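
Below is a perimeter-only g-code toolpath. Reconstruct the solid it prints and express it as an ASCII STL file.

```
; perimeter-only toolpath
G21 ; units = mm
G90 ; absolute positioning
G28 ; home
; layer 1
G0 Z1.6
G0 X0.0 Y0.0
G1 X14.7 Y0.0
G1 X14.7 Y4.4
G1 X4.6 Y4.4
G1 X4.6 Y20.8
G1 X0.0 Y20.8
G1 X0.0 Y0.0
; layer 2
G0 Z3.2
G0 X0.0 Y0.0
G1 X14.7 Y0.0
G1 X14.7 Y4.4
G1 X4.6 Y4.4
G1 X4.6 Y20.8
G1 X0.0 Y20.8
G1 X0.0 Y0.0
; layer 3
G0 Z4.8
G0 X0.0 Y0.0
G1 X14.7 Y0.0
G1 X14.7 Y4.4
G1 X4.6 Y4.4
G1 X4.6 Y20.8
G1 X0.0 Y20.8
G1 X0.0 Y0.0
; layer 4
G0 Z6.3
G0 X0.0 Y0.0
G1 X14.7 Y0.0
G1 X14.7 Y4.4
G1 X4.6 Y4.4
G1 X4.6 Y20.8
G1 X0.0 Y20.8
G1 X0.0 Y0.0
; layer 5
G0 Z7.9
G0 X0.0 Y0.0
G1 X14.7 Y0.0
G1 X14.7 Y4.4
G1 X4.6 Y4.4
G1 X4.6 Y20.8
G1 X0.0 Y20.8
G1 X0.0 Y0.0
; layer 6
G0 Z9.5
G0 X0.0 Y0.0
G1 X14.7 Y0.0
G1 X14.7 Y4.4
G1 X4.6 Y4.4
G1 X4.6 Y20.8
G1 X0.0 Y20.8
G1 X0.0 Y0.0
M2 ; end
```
solid part
  facet normal 0.0000 0.0000 -1.0000
    outer loop
      vertex 14.7 4.4 0.0
      vertex 14.7 0.0 0.0
      vertex 0.0 0.0 0.0
    endloop
  endfacet
  facet normal 0.0000 0.0000 -1.0000
    outer loop
      vertex 4.6 4.4 0.0
      vertex 14.7 4.4 0.0
      vertex 0.0 0.0 0.0
    endloop
  endfacet
  facet normal 0.0000 0.0000 -1.0000
    outer loop
      vertex 4.6 20.8 0.0
      vertex 4.6 4.4 0.0
      vertex 0.0 0.0 0.0
    endloop
  endfacet
  facet normal 0.0000 0.0000 -1.0000
    outer loop
      vertex 0.0 20.8 0.0
      vertex 4.6 20.8 0.0
      vertex 0.0 0.0 0.0
    endloop
  endfacet
  facet normal 0.0000 0.0000 1.0000
    outer loop
      vertex 0.0 0.0 9.5
      vertex 14.7 0.0 9.5
      vertex 14.7 4.4 9.5
    endloop
  endfacet
  facet normal 0.0000 0.0000 1.0000
    outer loop
      vertex 0.0 0.0 9.5
      vertex 14.7 4.4 9.5
      vertex 4.6 4.4 9.5
    endloop
  endfacet
  facet normal 0.0000 0.0000 1.0000
    outer loop
      vertex 0.0 0.0 9.5
      vertex 4.6 4.4 9.5
      vertex 4.6 20.8 9.5
    endloop
  endfacet
  facet normal 0.0000 0.0000 1.0000
    outer loop
      vertex 0.0 0.0 9.5
      vertex 4.6 20.8 9.5
      vertex 0.0 20.8 9.5
    endloop
  endfacet
  facet normal 0.0000 -1.0000 0.0000
    outer loop
      vertex 0.0 0.0 0.0
      vertex 14.7 0.0 0.0
      vertex 14.7 0.0 9.5
    endloop
  endfacet
  facet normal 0.0000 -1.0000 0.0000
    outer loop
      vertex 0.0 0.0 0.0
      vertex 14.7 0.0 9.5
      vertex 0.0 0.0 9.5
    endloop
  endfacet
  facet normal 1.0000 0.0000 0.0000
    outer loop
      vertex 14.7 0.0 0.0
      vertex 14.7 4.4 0.0
      vertex 14.7 4.4 9.5
    endloop
  endfacet
  facet normal 1.0000 0.0000 0.0000
    outer loop
      vertex 14.7 0.0 0.0
      vertex 14.7 4.4 9.5
      vertex 14.7 0.0 9.5
    endloop
  endfacet
  facet normal 0.0000 1.0000 0.0000
    outer loop
      vertex 14.7 4.4 0.0
      vertex 4.6 4.4 0.0
      vertex 4.6 4.4 9.5
    endloop
  endfacet
  facet normal 0.0000 1.0000 0.0000
    outer loop
      vertex 14.7 4.4 0.0
      vertex 4.6 4.4 9.5
      vertex 14.7 4.4 9.5
    endloop
  endfacet
  facet normal 1.0000 0.0000 0.0000
    outer loop
      vertex 4.6 4.4 0.0
      vertex 4.6 20.8 0.0
      vertex 4.6 20.8 9.5
    endloop
  endfacet
  facet normal 1.0000 0.0000 0.0000
    outer loop
      vertex 4.6 4.4 0.0
      vertex 4.6 20.8 9.5
      vertex 4.6 4.4 9.5
    endloop
  endfacet
  facet normal 0.0000 1.0000 0.0000
    outer loop
      vertex 4.6 20.8 0.0
      vertex 0.0 20.8 0.0
      vertex 0.0 20.8 9.5
    endloop
  endfacet
  facet normal 0.0000 1.0000 0.0000
    outer loop
      vertex 4.6 20.8 0.0
      vertex 0.0 20.8 9.5
      vertex 4.6 20.8 9.5
    endloop
  endfacet
  facet normal -1.0000 0.0000 0.0000
    outer loop
      vertex 0.0 20.8 0.0
      vertex 0.0 0.0 0.0
      vertex 0.0 0.0 9.5
    endloop
  endfacet
  facet normal -1.0000 0.0000 0.0000
    outer loop
      vertex 0.0 20.8 0.0
      vertex 0.0 0.0 9.5
      vertex 0.0 20.8 9.5
    endloop
  endfacet
endsolid part

The G0 Z moves step by Δz≈1.6 mm. Every layer's G1 loop is the same polygon, so the solid is a straight extrusion of it from z=0 to z≈9.5. Closing with flat bottom and top caps and triangulating gives 20 facets — an L-shaped prism: outer 14.7 × 20.8 mm, arm thicknesses ≈ 4.4 mm (horizontal) and 4.6 mm (vertical), extruded 9.5 mm in z.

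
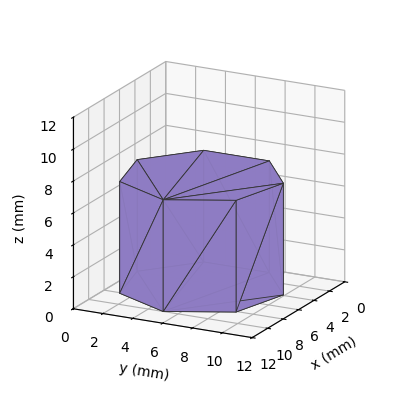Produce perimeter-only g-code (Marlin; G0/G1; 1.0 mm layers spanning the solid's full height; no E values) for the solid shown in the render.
Reading the render: the shape is a regular 7-sided prism (a cylinder approximated with 7 flat sides), circumscribed radius ≈ 5 mm, height ≈ 7 mm (dimensions read to the nearest mm from the axis ticks). For the g-code, the solid's height is divided into equal slices at the stated Δz and each level perimeter traced with G1 moves after a G0 lift.

; perimeter-only toolpath
G21 ; units = mm
G90 ; absolute positioning
G28 ; home
; layer 1
G0 Z1.0
G0 X10.0 Y5.0
G1 X8.1 Y8.9
G1 X3.9 Y9.9
G1 X0.5 Y7.2
G1 X0.5 Y2.8
G1 X3.9 Y0.1
G1 X8.1 Y1.1
G1 X10.0 Y5.0
; layer 2
G0 Z2.0
G0 X10.0 Y5.0
G1 X8.1 Y8.9
G1 X3.9 Y9.9
G1 X0.5 Y7.2
G1 X0.5 Y2.8
G1 X3.9 Y0.1
G1 X8.1 Y1.1
G1 X10.0 Y5.0
; layer 3
G0 Z3.0
G0 X10.0 Y5.0
G1 X8.1 Y8.9
G1 X3.9 Y9.9
G1 X0.5 Y7.2
G1 X0.5 Y2.8
G1 X3.9 Y0.1
G1 X8.1 Y1.1
G1 X10.0 Y5.0
; layer 4
G0 Z4.0
G0 X10.0 Y5.0
G1 X8.1 Y8.9
G1 X3.9 Y9.9
G1 X0.5 Y7.2
G1 X0.5 Y2.8
G1 X3.9 Y0.1
G1 X8.1 Y1.1
G1 X10.0 Y5.0
; layer 5
G0 Z5.0
G0 X10.0 Y5.0
G1 X8.1 Y8.9
G1 X3.9 Y9.9
G1 X0.5 Y7.2
G1 X0.5 Y2.8
G1 X3.9 Y0.1
G1 X8.1 Y1.1
G1 X10.0 Y5.0
; layer 6
G0 Z6.0
G0 X10.0 Y5.0
G1 X8.1 Y8.9
G1 X3.9 Y9.9
G1 X0.5 Y7.2
G1 X0.5 Y2.8
G1 X3.9 Y0.1
G1 X8.1 Y1.1
G1 X10.0 Y5.0
; layer 7
G0 Z7.0
G0 X10.0 Y5.0
G1 X8.1 Y8.9
G1 X3.9 Y9.9
G1 X0.5 Y7.2
G1 X0.5 Y2.8
G1 X3.9 Y0.1
G1 X8.1 Y1.1
G1 X10.0 Y5.0
M2 ; end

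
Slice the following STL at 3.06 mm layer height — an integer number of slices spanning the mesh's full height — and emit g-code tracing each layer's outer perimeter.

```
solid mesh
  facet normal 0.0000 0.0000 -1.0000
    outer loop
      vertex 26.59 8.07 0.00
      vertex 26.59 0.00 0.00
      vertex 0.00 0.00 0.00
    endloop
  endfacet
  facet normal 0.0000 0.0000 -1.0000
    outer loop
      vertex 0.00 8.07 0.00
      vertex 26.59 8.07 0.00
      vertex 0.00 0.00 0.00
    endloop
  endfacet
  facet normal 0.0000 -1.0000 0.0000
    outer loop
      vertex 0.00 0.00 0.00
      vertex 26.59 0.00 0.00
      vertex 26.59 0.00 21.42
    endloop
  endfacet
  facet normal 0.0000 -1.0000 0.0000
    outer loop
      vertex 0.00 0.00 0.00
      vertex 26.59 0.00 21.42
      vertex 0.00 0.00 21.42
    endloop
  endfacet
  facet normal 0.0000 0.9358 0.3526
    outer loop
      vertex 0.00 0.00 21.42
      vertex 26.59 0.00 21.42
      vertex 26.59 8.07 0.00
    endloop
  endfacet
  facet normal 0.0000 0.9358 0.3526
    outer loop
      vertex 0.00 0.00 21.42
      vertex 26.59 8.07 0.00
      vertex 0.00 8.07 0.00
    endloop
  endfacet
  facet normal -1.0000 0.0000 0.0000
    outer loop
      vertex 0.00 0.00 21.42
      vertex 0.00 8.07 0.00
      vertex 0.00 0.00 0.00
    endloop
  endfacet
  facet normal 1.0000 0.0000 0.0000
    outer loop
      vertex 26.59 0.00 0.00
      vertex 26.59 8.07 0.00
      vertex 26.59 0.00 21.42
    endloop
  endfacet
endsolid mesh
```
; perimeter-only toolpath
G21 ; units = mm
G90 ; absolute positioning
G28 ; home
; layer 1
G0 Z3.06
G0 X0.00 Y0.00
G1 X26.59 Y0.00
G1 X26.59 Y6.92
G1 X0.00 Y6.92
G1 X0.00 Y0.00
; layer 2
G0 Z6.12
G0 X0.00 Y0.00
G1 X26.59 Y0.00
G1 X26.59 Y5.76
G1 X0.00 Y5.76
G1 X0.00 Y0.00
; layer 3
G0 Z9.18
G0 X0.00 Y0.00
G1 X26.59 Y0.00
G1 X26.59 Y4.61
G1 X0.00 Y4.61
G1 X0.00 Y0.00
; layer 4
G0 Z12.24
G0 X0.00 Y0.00
G1 X26.59 Y0.00
G1 X26.59 Y3.46
G1 X0.00 Y3.46
G1 X0.00 Y0.00
; layer 5
G0 Z15.30
G0 X0.00 Y0.00
G1 X26.59 Y0.00
G1 X26.59 Y2.31
G1 X0.00 Y2.31
G1 X0.00 Y0.00
; layer 6
G0 Z18.36
G0 X0.00 Y0.00
G1 X26.59 Y0.00
G1 X26.59 Y1.15
G1 X0.00 Y1.15
G1 X0.00 Y0.00
M2 ; end

The solid is a wedge (ramp): 26.6 × 8.07 mm base, rising to 21.4 mm along the y=0 edge and sloping linearly to z=0 at y=8.07. Slicing at Δz = 3.06 mm — 7 equal slices spanning the solid's height, so layer i sits at z = i·h/7 — gives 6 non-empty perimeters. Each is a 4-segment closed polygon; G0 lifts to the layer z and rapids to the start vertex, then G1 traces the edges. The cross-section shrinks linearly with z (the slice at the apex is degenerate and omitted).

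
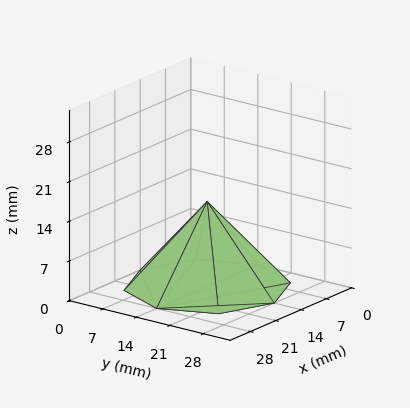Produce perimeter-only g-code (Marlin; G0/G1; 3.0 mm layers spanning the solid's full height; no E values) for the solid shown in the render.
Reading the render: the shape is a regular 8-sided pyramid, base circumscribed radius ≈ 14 mm, apex at z ≈ 15 mm (dimensions read to the nearest mm from the axis ticks). For the g-code, the solid's height is divided into equal slices at the stated Δz and each level perimeter traced with G1 moves after a G0 lift.

; perimeter-only toolpath
G21 ; units = mm
G90 ; absolute positioning
G28 ; home
; layer 1
G0 Z3.0
G0 X25.2 Y14.0
G1 X21.9 Y21.9
G1 X14.0 Y25.2
G1 X6.1 Y21.9
G1 X2.8 Y14.0
G1 X6.1 Y6.1
G1 X14.0 Y2.8
G1 X21.9 Y6.1
G1 X25.2 Y14.0
; layer 2
G0 Z6.0
G0 X22.4 Y14.0
G1 X19.9 Y19.9
G1 X14.0 Y22.4
G1 X8.1 Y19.9
G1 X5.6 Y14.0
G1 X8.1 Y8.1
G1 X14.0 Y5.6
G1 X19.9 Y8.1
G1 X22.4 Y14.0
; layer 3
G0 Z9.0
G0 X19.6 Y14.0
G1 X18.0 Y18.0
G1 X14.0 Y19.6
G1 X10.0 Y18.0
G1 X8.4 Y14.0
G1 X10.0 Y10.0
G1 X14.0 Y8.4
G1 X18.0 Y10.0
G1 X19.6 Y14.0
; layer 4
G0 Z12.0
G0 X16.8 Y14.0
G1 X16.0 Y16.0
G1 X14.0 Y16.8
G1 X12.0 Y16.0
G1 X11.2 Y14.0
G1 X12.0 Y12.0
G1 X14.0 Y11.2
G1 X16.0 Y12.0
G1 X16.8 Y14.0
M2 ; end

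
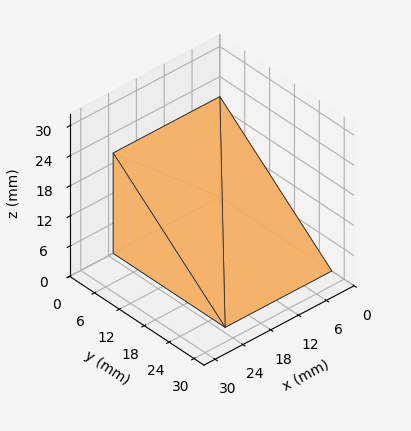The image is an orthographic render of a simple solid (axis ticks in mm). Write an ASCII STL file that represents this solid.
Reading the render: the shape is a wedge (ramp): 23 × 27 mm base, rising to 20 mm along the y=0 edge and sloping linearly to z=0 at y=27 (dimensions read to the nearest mm from the axis ticks). For the STL, each face is triangulated and given an outward normal.

solid part
  facet normal 0.0000 0.0000 -1.0000
    outer loop
      vertex 23.0 27.0 0.0
      vertex 23.0 0.0 0.0
      vertex 0.0 0.0 0.0
    endloop
  endfacet
  facet normal 0.0000 0.0000 -1.0000
    outer loop
      vertex 0.0 27.0 0.0
      vertex 23.0 27.0 0.0
      vertex 0.0 0.0 0.0
    endloop
  endfacet
  facet normal 0.0000 -1.0000 0.0000
    outer loop
      vertex 0.0 0.0 0.0
      vertex 23.0 0.0 0.0
      vertex 23.0 0.0 20.0
    endloop
  endfacet
  facet normal 0.0000 -1.0000 0.0000
    outer loop
      vertex 0.0 0.0 0.0
      vertex 23.0 0.0 20.0
      vertex 0.0 0.0 20.0
    endloop
  endfacet
  facet normal 0.0000 0.5952 0.8036
    outer loop
      vertex 0.0 0.0 20.0
      vertex 23.0 0.0 20.0
      vertex 23.0 27.0 0.0
    endloop
  endfacet
  facet normal 0.0000 0.5952 0.8036
    outer loop
      vertex 0.0 0.0 20.0
      vertex 23.0 27.0 0.0
      vertex 0.0 27.0 0.0
    endloop
  endfacet
  facet normal -1.0000 0.0000 0.0000
    outer loop
      vertex 0.0 0.0 20.0
      vertex 0.0 27.0 0.0
      vertex 0.0 0.0 0.0
    endloop
  endfacet
  facet normal 1.0000 0.0000 0.0000
    outer loop
      vertex 23.0 0.0 0.0
      vertex 23.0 27.0 0.0
      vertex 23.0 0.0 20.0
    endloop
  endfacet
endsolid part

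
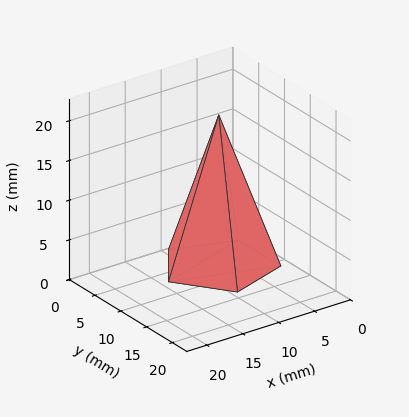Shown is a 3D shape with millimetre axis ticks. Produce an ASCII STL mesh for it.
Reading the render: the shape is a regular 5-sided pyramid, base circumscribed radius ≈ 7 mm, apex at z ≈ 19 mm (dimensions read to the nearest mm from the axis ticks). For the STL, each face is triangulated and given an outward normal.

solid part
  facet normal 0.0000 0.0000 -1.0000
    outer loop
      vertex 1.3 11.1 0.0
      vertex 9.2 13.7 0.0
      vertex 14.0 7.0 0.0
    endloop
  endfacet
  facet normal 0.0000 0.0000 -1.0000
    outer loop
      vertex 1.3 2.9 0.0
      vertex 1.3 11.1 0.0
      vertex 14.0 7.0 0.0
    endloop
  endfacet
  facet normal 0.0000 0.0000 -1.0000
    outer loop
      vertex 9.2 0.3 0.0
      vertex 1.3 2.9 0.0
      vertex 14.0 7.0 0.0
    endloop
  endfacet
  facet normal 0.7787 0.5579 0.2869
    outer loop
      vertex 14.0 7.0 0.0
      vertex 9.2 13.7 0.0
      vertex 7.0 7.0 19.0
    endloop
  endfacet
  facet normal -0.2995 0.9101 0.2863
    outer loop
      vertex 9.2 13.7 0.0
      vertex 1.3 11.1 0.0
      vertex 7.0 7.0 19.0
    endloop
  endfacet
  facet normal -0.9578 0.0000 0.2873
    outer loop
      vertex 1.3 11.1 0.0
      vertex 1.3 2.9 0.0
      vertex 7.0 7.0 19.0
    endloop
  endfacet
  facet normal -0.2995 -0.9101 0.2863
    outer loop
      vertex 1.3 2.9 0.0
      vertex 9.2 0.3 0.0
      vertex 7.0 7.0 19.0
    endloop
  endfacet
  facet normal 0.7787 -0.5579 0.2869
    outer loop
      vertex 9.2 0.3 0.0
      vertex 14.0 7.0 0.0
      vertex 7.0 7.0 19.0
    endloop
  endfacet
endsolid part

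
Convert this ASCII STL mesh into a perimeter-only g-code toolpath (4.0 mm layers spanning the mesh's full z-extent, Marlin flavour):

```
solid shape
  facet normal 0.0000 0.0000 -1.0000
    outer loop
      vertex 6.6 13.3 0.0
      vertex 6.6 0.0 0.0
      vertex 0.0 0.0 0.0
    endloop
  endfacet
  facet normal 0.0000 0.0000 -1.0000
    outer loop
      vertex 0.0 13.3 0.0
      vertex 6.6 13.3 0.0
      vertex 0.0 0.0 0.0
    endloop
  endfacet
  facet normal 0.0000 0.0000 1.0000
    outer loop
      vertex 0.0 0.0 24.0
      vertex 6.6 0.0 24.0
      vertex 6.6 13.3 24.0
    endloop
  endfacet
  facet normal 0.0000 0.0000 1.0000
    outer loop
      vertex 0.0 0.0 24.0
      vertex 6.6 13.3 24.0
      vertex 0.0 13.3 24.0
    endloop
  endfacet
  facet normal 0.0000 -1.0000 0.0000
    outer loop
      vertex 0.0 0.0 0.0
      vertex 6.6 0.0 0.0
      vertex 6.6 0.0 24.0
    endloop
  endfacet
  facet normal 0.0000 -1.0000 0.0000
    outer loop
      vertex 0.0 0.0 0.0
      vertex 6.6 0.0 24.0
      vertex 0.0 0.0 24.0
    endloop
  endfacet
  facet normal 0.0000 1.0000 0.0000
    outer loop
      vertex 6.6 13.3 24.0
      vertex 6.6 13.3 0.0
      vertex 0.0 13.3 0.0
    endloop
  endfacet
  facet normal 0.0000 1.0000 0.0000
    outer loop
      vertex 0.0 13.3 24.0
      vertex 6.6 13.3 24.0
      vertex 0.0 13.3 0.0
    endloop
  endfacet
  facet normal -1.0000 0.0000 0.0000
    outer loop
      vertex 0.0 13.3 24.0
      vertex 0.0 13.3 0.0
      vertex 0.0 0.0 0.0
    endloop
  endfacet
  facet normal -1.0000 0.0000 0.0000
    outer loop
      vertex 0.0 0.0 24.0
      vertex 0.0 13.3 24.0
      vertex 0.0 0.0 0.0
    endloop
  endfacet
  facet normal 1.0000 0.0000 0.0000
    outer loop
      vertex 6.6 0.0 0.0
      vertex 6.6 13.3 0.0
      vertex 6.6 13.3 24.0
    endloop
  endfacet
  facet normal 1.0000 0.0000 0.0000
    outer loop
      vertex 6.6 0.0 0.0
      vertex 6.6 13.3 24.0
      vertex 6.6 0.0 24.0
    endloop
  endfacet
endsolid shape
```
; perimeter-only toolpath
G21 ; units = mm
G90 ; absolute positioning
G28 ; home
; layer 1
G0 Z4.0
G0 X0.0 Y0.0
G1 X6.6 Y0.0
G1 X6.6 Y13.3
G1 X0.0 Y13.3
G1 X0.0 Y0.0
; layer 2
G0 Z8.0
G0 X0.0 Y0.0
G1 X6.6 Y0.0
G1 X6.6 Y13.3
G1 X0.0 Y13.3
G1 X0.0 Y0.0
; layer 3
G0 Z12.0
G0 X0.0 Y0.0
G1 X6.6 Y0.0
G1 X6.6 Y13.3
G1 X0.0 Y13.3
G1 X0.0 Y0.0
; layer 4
G0 Z16.0
G0 X0.0 Y0.0
G1 X6.6 Y0.0
G1 X6.6 Y13.3
G1 X0.0 Y13.3
G1 X0.0 Y0.0
; layer 5
G0 Z20.0
G0 X0.0 Y0.0
G1 X6.6 Y0.0
G1 X6.6 Y13.3
G1 X0.0 Y13.3
G1 X0.0 Y0.0
; layer 6
G0 Z24.0
G0 X0.0 Y0.0
G1 X6.6 Y0.0
G1 X6.6 Y13.3
G1 X0.0 Y13.3
G1 X0.0 Y0.0
M2 ; end

The solid is a rectangular box, roughly 6.6 × 13.3 mm footprint and 24 mm tall. Slicing at Δz = 4.0 mm — 6 equal slices spanning the solid's height, so layer i sits at z = i·h/6 — gives 6 non-empty perimeters. Each is a 4-segment closed polygon; G0 lifts to the layer z and rapids to the start vertex, then G1 traces the edges.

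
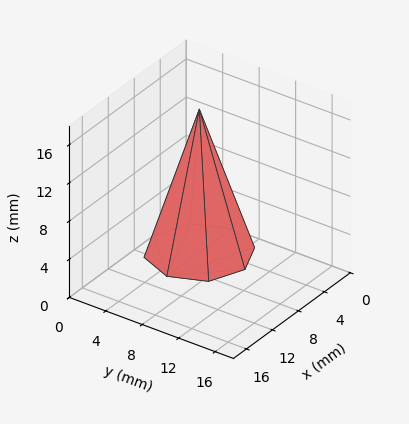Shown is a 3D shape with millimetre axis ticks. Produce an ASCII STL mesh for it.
Reading the render: the shape is a regular 8-sided pyramid, base circumscribed radius ≈ 5 mm, apex at z ≈ 15 mm (dimensions read to the nearest mm from the axis ticks). For the STL, each face is triangulated and given an outward normal.

solid part
  facet normal 0.0000 0.0000 -1.0000
    outer loop
      vertex 5.00 10.00 0.00
      vertex 8.54 8.54 0.00
      vertex 10.00 5.00 0.00
    endloop
  endfacet
  facet normal 0.0000 0.0000 -1.0000
    outer loop
      vertex 1.46 8.54 0.00
      vertex 5.00 10.00 0.00
      vertex 10.00 5.00 0.00
    endloop
  endfacet
  facet normal 0.0000 0.0000 -1.0000
    outer loop
      vertex 0.00 5.00 0.00
      vertex 1.46 8.54 0.00
      vertex 10.00 5.00 0.00
    endloop
  endfacet
  facet normal 0.0000 0.0000 -1.0000
    outer loop
      vertex 1.46 1.46 0.00
      vertex 0.00 5.00 0.00
      vertex 10.00 5.00 0.00
    endloop
  endfacet
  facet normal 0.0000 0.0000 -1.0000
    outer loop
      vertex 5.00 0.00 0.00
      vertex 1.46 1.46 0.00
      vertex 10.00 5.00 0.00
    endloop
  endfacet
  facet normal 0.0000 0.0000 -1.0000
    outer loop
      vertex 8.54 1.46 0.00
      vertex 5.00 0.00 0.00
      vertex 10.00 5.00 0.00
    endloop
  endfacet
  facet normal 0.8835 0.3644 0.2945
    outer loop
      vertex 10.00 5.00 0.00
      vertex 8.54 8.54 0.00
      vertex 5.00 5.00 15.00
    endloop
  endfacet
  facet normal 0.3644 0.8835 0.2945
    outer loop
      vertex 8.54 8.54 0.00
      vertex 5.00 10.00 0.00
      vertex 5.00 5.00 15.00
    endloop
  endfacet
  facet normal -0.3644 0.8835 0.2945
    outer loop
      vertex 5.00 10.00 0.00
      vertex 1.46 8.54 0.00
      vertex 5.00 5.00 15.00
    endloop
  endfacet
  facet normal -0.8835 0.3644 0.2945
    outer loop
      vertex 1.46 8.54 0.00
      vertex 0.00 5.00 0.00
      vertex 5.00 5.00 15.00
    endloop
  endfacet
  facet normal -0.8835 -0.3644 0.2945
    outer loop
      vertex 0.00 5.00 0.00
      vertex 1.46 1.46 0.00
      vertex 5.00 5.00 15.00
    endloop
  endfacet
  facet normal -0.3644 -0.8835 0.2945
    outer loop
      vertex 1.46 1.46 0.00
      vertex 5.00 0.00 0.00
      vertex 5.00 5.00 15.00
    endloop
  endfacet
  facet normal 0.3644 -0.8835 0.2945
    outer loop
      vertex 5.00 0.00 0.00
      vertex 8.54 1.46 0.00
      vertex 5.00 5.00 15.00
    endloop
  endfacet
  facet normal 0.8835 -0.3644 0.2945
    outer loop
      vertex 8.54 1.46 0.00
      vertex 10.00 5.00 0.00
      vertex 5.00 5.00 15.00
    endloop
  endfacet
endsolid part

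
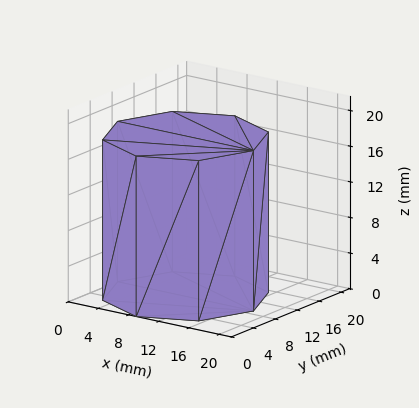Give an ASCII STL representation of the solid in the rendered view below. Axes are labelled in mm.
Reading the render: the shape is a regular 8-sided prism (a cylinder approximated with 8 flat sides), circumscribed radius ≈ 9 mm, height ≈ 18 mm (dimensions read to the nearest mm from the axis ticks). For the STL, each face is triangulated and given an outward normal.

solid part
  facet normal 0.0000 0.0000 -1.0000
    outer loop
      vertex 9.000 18.000 0.000
      vertex 15.364 15.364 0.000
      vertex 18.000 9.000 0.000
    endloop
  endfacet
  facet normal 0.0000 0.0000 -1.0000
    outer loop
      vertex 2.636 15.364 0.000
      vertex 9.000 18.000 0.000
      vertex 18.000 9.000 0.000
    endloop
  endfacet
  facet normal 0.0000 0.0000 -1.0000
    outer loop
      vertex 0.000 9.000 0.000
      vertex 2.636 15.364 0.000
      vertex 18.000 9.000 0.000
    endloop
  endfacet
  facet normal 0.0000 0.0000 -1.0000
    outer loop
      vertex 2.636 2.636 0.000
      vertex 0.000 9.000 0.000
      vertex 18.000 9.000 0.000
    endloop
  endfacet
  facet normal 0.0000 0.0000 -1.0000
    outer loop
      vertex 9.000 0.000 0.000
      vertex 2.636 2.636 0.000
      vertex 18.000 9.000 0.000
    endloop
  endfacet
  facet normal 0.0000 0.0000 -1.0000
    outer loop
      vertex 15.364 2.636 0.000
      vertex 9.000 0.000 0.000
      vertex 18.000 9.000 0.000
    endloop
  endfacet
  facet normal 0.0000 0.0000 1.0000
    outer loop
      vertex 18.000 9.000 18.000
      vertex 15.364 15.364 18.000
      vertex 9.000 18.000 18.000
    endloop
  endfacet
  facet normal 0.0000 0.0000 1.0000
    outer loop
      vertex 18.000 9.000 18.000
      vertex 9.000 18.000 18.000
      vertex 2.636 15.364 18.000
    endloop
  endfacet
  facet normal 0.0000 0.0000 1.0000
    outer loop
      vertex 18.000 9.000 18.000
      vertex 2.636 15.364 18.000
      vertex 0.000 9.000 18.000
    endloop
  endfacet
  facet normal 0.0000 0.0000 1.0000
    outer loop
      vertex 18.000 9.000 18.000
      vertex 0.000 9.000 18.000
      vertex 2.636 2.636 18.000
    endloop
  endfacet
  facet normal 0.0000 0.0000 1.0000
    outer loop
      vertex 18.000 9.000 18.000
      vertex 2.636 2.636 18.000
      vertex 9.000 0.000 18.000
    endloop
  endfacet
  facet normal 0.0000 0.0000 1.0000
    outer loop
      vertex 18.000 9.000 18.000
      vertex 9.000 0.000 18.000
      vertex 15.364 2.636 18.000
    endloop
  endfacet
  facet normal 0.9239 0.3827 0.0000
    outer loop
      vertex 18.000 9.000 0.000
      vertex 15.364 15.364 0.000
      vertex 15.364 15.364 18.000
    endloop
  endfacet
  facet normal 0.9239 0.3827 0.0000
    outer loop
      vertex 18.000 9.000 0.000
      vertex 15.364 15.364 18.000
      vertex 18.000 9.000 18.000
    endloop
  endfacet
  facet normal 0.3827 0.9239 0.0000
    outer loop
      vertex 15.364 15.364 0.000
      vertex 9.000 18.000 0.000
      vertex 9.000 18.000 18.000
    endloop
  endfacet
  facet normal 0.3827 0.9239 0.0000
    outer loop
      vertex 15.364 15.364 0.000
      vertex 9.000 18.000 18.000
      vertex 15.364 15.364 18.000
    endloop
  endfacet
  facet normal -0.3827 0.9239 0.0000
    outer loop
      vertex 9.000 18.000 0.000
      vertex 2.636 15.364 0.000
      vertex 2.636 15.364 18.000
    endloop
  endfacet
  facet normal -0.3827 0.9239 0.0000
    outer loop
      vertex 9.000 18.000 0.000
      vertex 2.636 15.364 18.000
      vertex 9.000 18.000 18.000
    endloop
  endfacet
  facet normal -0.9239 0.3827 0.0000
    outer loop
      vertex 2.636 15.364 0.000
      vertex 0.000 9.000 0.000
      vertex 0.000 9.000 18.000
    endloop
  endfacet
  facet normal -0.9239 0.3827 0.0000
    outer loop
      vertex 2.636 15.364 0.000
      vertex 0.000 9.000 18.000
      vertex 2.636 15.364 18.000
    endloop
  endfacet
  facet normal -0.9239 -0.3827 0.0000
    outer loop
      vertex 0.000 9.000 0.000
      vertex 2.636 2.636 0.000
      vertex 2.636 2.636 18.000
    endloop
  endfacet
  facet normal -0.9239 -0.3827 0.0000
    outer loop
      vertex 0.000 9.000 0.000
      vertex 2.636 2.636 18.000
      vertex 0.000 9.000 18.000
    endloop
  endfacet
  facet normal -0.3827 -0.9239 0.0000
    outer loop
      vertex 2.636 2.636 0.000
      vertex 9.000 0.000 0.000
      vertex 9.000 0.000 18.000
    endloop
  endfacet
  facet normal -0.3827 -0.9239 0.0000
    outer loop
      vertex 2.636 2.636 0.000
      vertex 9.000 0.000 18.000
      vertex 2.636 2.636 18.000
    endloop
  endfacet
  facet normal 0.3827 -0.9239 0.0000
    outer loop
      vertex 9.000 0.000 0.000
      vertex 15.364 2.636 0.000
      vertex 15.364 2.636 18.000
    endloop
  endfacet
  facet normal 0.3827 -0.9239 0.0000
    outer loop
      vertex 9.000 0.000 0.000
      vertex 15.364 2.636 18.000
      vertex 9.000 0.000 18.000
    endloop
  endfacet
  facet normal 0.9239 -0.3827 0.0000
    outer loop
      vertex 15.364 2.636 0.000
      vertex 18.000 9.000 0.000
      vertex 18.000 9.000 18.000
    endloop
  endfacet
  facet normal 0.9239 -0.3827 0.0000
    outer loop
      vertex 15.364 2.636 0.000
      vertex 18.000 9.000 18.000
      vertex 15.364 2.636 18.000
    endloop
  endfacet
endsolid part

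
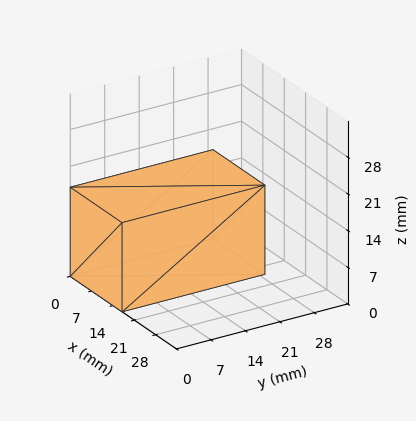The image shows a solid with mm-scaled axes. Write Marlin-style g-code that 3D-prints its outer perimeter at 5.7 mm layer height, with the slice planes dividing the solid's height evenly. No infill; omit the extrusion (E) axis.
Reading the render: the shape is a rectangular box, roughly 17 × 29 mm footprint and 17 mm tall (dimensions read to the nearest mm from the axis ticks). For the g-code, the solid's height is divided into equal slices at the stated Δz and each level perimeter traced with G1 moves after a G0 lift.

; perimeter-only toolpath
G21 ; units = mm
G90 ; absolute positioning
G28 ; home
; layer 1
G0 Z5.7
G0 X0.0 Y0.0
G1 X17.0 Y0.0
G1 X17.0 Y29.0
G1 X0.0 Y29.0
G1 X0.0 Y0.0
; layer 2
G0 Z11.3
G0 X0.0 Y0.0
G1 X17.0 Y0.0
G1 X17.0 Y29.0
G1 X0.0 Y29.0
G1 X0.0 Y0.0
; layer 3
G0 Z17.0
G0 X0.0 Y0.0
G1 X17.0 Y0.0
G1 X17.0 Y29.0
G1 X0.0 Y29.0
G1 X0.0 Y0.0
M2 ; end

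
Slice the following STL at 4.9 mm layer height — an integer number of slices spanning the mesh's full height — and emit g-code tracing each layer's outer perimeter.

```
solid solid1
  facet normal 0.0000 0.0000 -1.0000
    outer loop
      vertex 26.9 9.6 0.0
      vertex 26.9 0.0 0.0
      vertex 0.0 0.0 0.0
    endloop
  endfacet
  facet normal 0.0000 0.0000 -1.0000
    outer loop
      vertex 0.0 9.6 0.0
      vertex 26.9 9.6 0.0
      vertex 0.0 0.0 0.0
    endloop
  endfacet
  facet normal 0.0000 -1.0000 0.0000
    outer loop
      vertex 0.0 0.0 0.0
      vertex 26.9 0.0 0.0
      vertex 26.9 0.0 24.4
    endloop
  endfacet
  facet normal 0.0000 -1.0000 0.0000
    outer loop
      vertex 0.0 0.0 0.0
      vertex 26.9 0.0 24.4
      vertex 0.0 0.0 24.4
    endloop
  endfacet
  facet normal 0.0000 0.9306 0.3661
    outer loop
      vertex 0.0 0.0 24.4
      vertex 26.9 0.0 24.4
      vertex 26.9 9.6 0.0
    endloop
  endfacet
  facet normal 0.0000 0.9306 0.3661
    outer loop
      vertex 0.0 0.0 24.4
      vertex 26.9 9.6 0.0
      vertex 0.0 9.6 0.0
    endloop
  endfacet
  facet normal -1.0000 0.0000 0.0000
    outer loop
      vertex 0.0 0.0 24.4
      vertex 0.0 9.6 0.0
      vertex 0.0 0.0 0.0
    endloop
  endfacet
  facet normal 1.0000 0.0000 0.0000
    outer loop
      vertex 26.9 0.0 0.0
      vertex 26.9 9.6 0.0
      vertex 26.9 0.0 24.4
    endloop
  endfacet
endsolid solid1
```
; perimeter-only toolpath
G21 ; units = mm
G90 ; absolute positioning
G28 ; home
; layer 1
G0 Z4.9
G0 X0.0 Y0.0
G1 X26.9 Y0.0
G1 X26.9 Y7.7
G1 X0.0 Y7.7
G1 X0.0 Y0.0
; layer 2
G0 Z9.8
G0 X0.0 Y0.0
G1 X26.9 Y0.0
G1 X26.9 Y5.8
G1 X0.0 Y5.8
G1 X0.0 Y0.0
; layer 3
G0 Z14.6
G0 X0.0 Y0.0
G1 X26.9 Y0.0
G1 X26.9 Y3.8
G1 X0.0 Y3.8
G1 X0.0 Y0.0
; layer 4
G0 Z19.5
G0 X0.0 Y0.0
G1 X26.9 Y0.0
G1 X26.9 Y1.9
G1 X0.0 Y1.9
G1 X0.0 Y0.0
M2 ; end

The solid is a wedge (ramp): 26.9 × 9.6 mm base, rising to 24.4 mm along the y=0 edge and sloping linearly to z=0 at y=9.6. Slicing at Δz = 4.9 mm — 5 equal slices spanning the solid's height, so layer i sits at z = i·h/5 — gives 4 non-empty perimeters. Each is a 4-segment closed polygon; G0 lifts to the layer z and rapids to the start vertex, then G1 traces the edges. The cross-section shrinks linearly with z (the slice at the apex is degenerate and omitted).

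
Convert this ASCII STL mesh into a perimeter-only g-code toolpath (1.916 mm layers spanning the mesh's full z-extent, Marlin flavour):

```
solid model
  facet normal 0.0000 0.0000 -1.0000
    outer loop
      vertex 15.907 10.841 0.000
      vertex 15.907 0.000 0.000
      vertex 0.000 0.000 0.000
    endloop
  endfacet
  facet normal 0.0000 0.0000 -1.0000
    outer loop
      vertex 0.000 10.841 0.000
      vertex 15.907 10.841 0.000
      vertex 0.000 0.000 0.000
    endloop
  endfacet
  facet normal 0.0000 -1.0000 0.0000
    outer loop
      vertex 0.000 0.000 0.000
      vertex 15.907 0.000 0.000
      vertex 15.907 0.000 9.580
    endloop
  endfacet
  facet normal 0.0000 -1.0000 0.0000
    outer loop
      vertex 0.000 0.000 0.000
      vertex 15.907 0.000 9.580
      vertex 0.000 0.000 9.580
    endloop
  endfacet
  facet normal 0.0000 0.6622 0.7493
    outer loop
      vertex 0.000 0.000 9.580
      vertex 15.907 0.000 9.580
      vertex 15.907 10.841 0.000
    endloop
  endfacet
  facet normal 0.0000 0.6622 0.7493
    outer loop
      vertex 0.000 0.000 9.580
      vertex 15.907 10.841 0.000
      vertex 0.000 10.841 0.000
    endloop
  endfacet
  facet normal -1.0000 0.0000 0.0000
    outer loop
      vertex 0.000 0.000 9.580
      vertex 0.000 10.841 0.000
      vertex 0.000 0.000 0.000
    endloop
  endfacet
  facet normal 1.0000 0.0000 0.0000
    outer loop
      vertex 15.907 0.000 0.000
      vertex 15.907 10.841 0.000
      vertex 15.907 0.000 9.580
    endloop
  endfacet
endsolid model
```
; perimeter-only toolpath
G21 ; units = mm
G90 ; absolute positioning
G28 ; home
; layer 1
G0 Z1.916
G0 X0.000 Y0.000
G1 X15.907 Y0.000
G1 X15.907 Y8.673
G1 X0.000 Y8.673
G1 X0.000 Y0.000
; layer 2
G0 Z3.832
G0 X0.000 Y0.000
G1 X15.907 Y0.000
G1 X15.907 Y6.505
G1 X0.000 Y6.505
G1 X0.000 Y0.000
; layer 3
G0 Z5.748
G0 X0.000 Y0.000
G1 X15.907 Y0.000
G1 X15.907 Y4.336
G1 X0.000 Y4.336
G1 X0.000 Y0.000
; layer 4
G0 Z7.664
G0 X0.000 Y0.000
G1 X15.907 Y0.000
G1 X15.907 Y2.168
G1 X0.000 Y2.168
G1 X0.000 Y0.000
M2 ; end

The solid is a wedge (ramp): 15.9 × 10.8 mm base, rising to 9.58 mm along the y=0 edge and sloping linearly to z=0 at y=10.8. Slicing at Δz = 1.916 mm — 5 equal slices spanning the solid's height, so layer i sits at z = i·h/5 — gives 4 non-empty perimeters. Each is a 4-segment closed polygon; G0 lifts to the layer z and rapids to the start vertex, then G1 traces the edges. The cross-section shrinks linearly with z (the slice at the apex is degenerate and omitted).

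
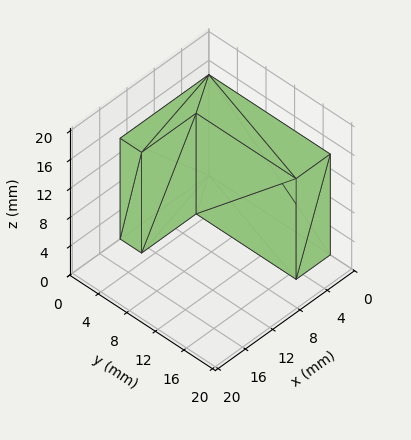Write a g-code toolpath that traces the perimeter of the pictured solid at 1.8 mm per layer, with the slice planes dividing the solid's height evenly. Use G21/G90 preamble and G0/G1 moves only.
Reading the render: the shape is an L-shaped prism: outer 13 × 17 mm, arm thicknesses ≈ 3 mm (horizontal) and 5 mm (vertical), extruded 14 mm in z (dimensions read to the nearest mm from the axis ticks). For the g-code, the solid's height is divided into equal slices at the stated Δz and each level perimeter traced with G1 moves after a G0 lift.

; perimeter-only toolpath
G21 ; units = mm
G90 ; absolute positioning
G28 ; home
; layer 1
G0 Z1.8
G0 X0.0 Y0.0
G1 X13.0 Y0.0
G1 X13.0 Y3.0
G1 X5.0 Y3.0
G1 X5.0 Y17.0
G1 X0.0 Y17.0
G1 X0.0 Y0.0
; layer 2
G0 Z3.5
G0 X0.0 Y0.0
G1 X13.0 Y0.0
G1 X13.0 Y3.0
G1 X5.0 Y3.0
G1 X5.0 Y17.0
G1 X0.0 Y17.0
G1 X0.0 Y0.0
; layer 3
G0 Z5.2
G0 X0.0 Y0.0
G1 X13.0 Y0.0
G1 X13.0 Y3.0
G1 X5.0 Y3.0
G1 X5.0 Y17.0
G1 X0.0 Y17.0
G1 X0.0 Y0.0
; layer 4
G0 Z7.0
G0 X0.0 Y0.0
G1 X13.0 Y0.0
G1 X13.0 Y3.0
G1 X5.0 Y3.0
G1 X5.0 Y17.0
G1 X0.0 Y17.0
G1 X0.0 Y0.0
; layer 5
G0 Z8.8
G0 X0.0 Y0.0
G1 X13.0 Y0.0
G1 X13.0 Y3.0
G1 X5.0 Y3.0
G1 X5.0 Y17.0
G1 X0.0 Y17.0
G1 X0.0 Y0.0
; layer 6
G0 Z10.5
G0 X0.0 Y0.0
G1 X13.0 Y0.0
G1 X13.0 Y3.0
G1 X5.0 Y3.0
G1 X5.0 Y17.0
G1 X0.0 Y17.0
G1 X0.0 Y0.0
; layer 7
G0 Z12.2
G0 X0.0 Y0.0
G1 X13.0 Y0.0
G1 X13.0 Y3.0
G1 X5.0 Y3.0
G1 X5.0 Y17.0
G1 X0.0 Y17.0
G1 X0.0 Y0.0
; layer 8
G0 Z14.0
G0 X0.0 Y0.0
G1 X13.0 Y0.0
G1 X13.0 Y3.0
G1 X5.0 Y3.0
G1 X5.0 Y17.0
G1 X0.0 Y17.0
G1 X0.0 Y0.0
M2 ; end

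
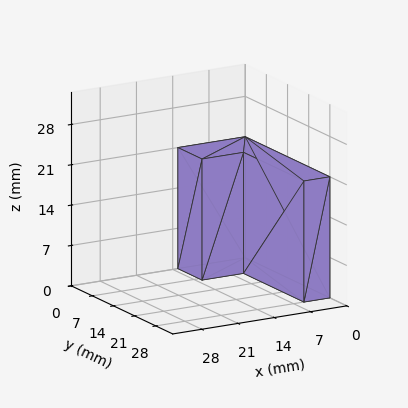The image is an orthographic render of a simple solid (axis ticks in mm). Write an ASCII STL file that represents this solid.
Reading the render: the shape is an L-shaped prism: outer 13 × 28 mm, arm thicknesses ≈ 8 mm (horizontal) and 5 mm (vertical), extruded 21 mm in z (dimensions read to the nearest mm from the axis ticks). For the STL, each face is triangulated and given an outward normal.

solid part
  facet normal 0.0000 0.0000 -1.0000
    outer loop
      vertex 13.00 8.00 0.00
      vertex 13.00 0.00 0.00
      vertex 0.00 0.00 0.00
    endloop
  endfacet
  facet normal 0.0000 0.0000 -1.0000
    outer loop
      vertex 5.00 8.00 0.00
      vertex 13.00 8.00 0.00
      vertex 0.00 0.00 0.00
    endloop
  endfacet
  facet normal 0.0000 0.0000 -1.0000
    outer loop
      vertex 5.00 28.00 0.00
      vertex 5.00 8.00 0.00
      vertex 0.00 0.00 0.00
    endloop
  endfacet
  facet normal 0.0000 0.0000 -1.0000
    outer loop
      vertex 0.00 28.00 0.00
      vertex 5.00 28.00 0.00
      vertex 0.00 0.00 0.00
    endloop
  endfacet
  facet normal 0.0000 0.0000 1.0000
    outer loop
      vertex 0.00 0.00 21.00
      vertex 13.00 0.00 21.00
      vertex 13.00 8.00 21.00
    endloop
  endfacet
  facet normal 0.0000 0.0000 1.0000
    outer loop
      vertex 0.00 0.00 21.00
      vertex 13.00 8.00 21.00
      vertex 5.00 8.00 21.00
    endloop
  endfacet
  facet normal 0.0000 0.0000 1.0000
    outer loop
      vertex 0.00 0.00 21.00
      vertex 5.00 8.00 21.00
      vertex 5.00 28.00 21.00
    endloop
  endfacet
  facet normal 0.0000 0.0000 1.0000
    outer loop
      vertex 0.00 0.00 21.00
      vertex 5.00 28.00 21.00
      vertex 0.00 28.00 21.00
    endloop
  endfacet
  facet normal 0.0000 -1.0000 0.0000
    outer loop
      vertex 0.00 0.00 0.00
      vertex 13.00 0.00 0.00
      vertex 13.00 0.00 21.00
    endloop
  endfacet
  facet normal 0.0000 -1.0000 0.0000
    outer loop
      vertex 0.00 0.00 0.00
      vertex 13.00 0.00 21.00
      vertex 0.00 0.00 21.00
    endloop
  endfacet
  facet normal 1.0000 0.0000 0.0000
    outer loop
      vertex 13.00 0.00 0.00
      vertex 13.00 8.00 0.00
      vertex 13.00 8.00 21.00
    endloop
  endfacet
  facet normal 1.0000 0.0000 0.0000
    outer loop
      vertex 13.00 0.00 0.00
      vertex 13.00 8.00 21.00
      vertex 13.00 0.00 21.00
    endloop
  endfacet
  facet normal 0.0000 1.0000 0.0000
    outer loop
      vertex 13.00 8.00 0.00
      vertex 5.00 8.00 0.00
      vertex 5.00 8.00 21.00
    endloop
  endfacet
  facet normal 0.0000 1.0000 0.0000
    outer loop
      vertex 13.00 8.00 0.00
      vertex 5.00 8.00 21.00
      vertex 13.00 8.00 21.00
    endloop
  endfacet
  facet normal 1.0000 0.0000 0.0000
    outer loop
      vertex 5.00 8.00 0.00
      vertex 5.00 28.00 0.00
      vertex 5.00 28.00 21.00
    endloop
  endfacet
  facet normal 1.0000 0.0000 0.0000
    outer loop
      vertex 5.00 8.00 0.00
      vertex 5.00 28.00 21.00
      vertex 5.00 8.00 21.00
    endloop
  endfacet
  facet normal 0.0000 1.0000 0.0000
    outer loop
      vertex 5.00 28.00 0.00
      vertex 0.00 28.00 0.00
      vertex 0.00 28.00 21.00
    endloop
  endfacet
  facet normal 0.0000 1.0000 0.0000
    outer loop
      vertex 5.00 28.00 0.00
      vertex 0.00 28.00 21.00
      vertex 5.00 28.00 21.00
    endloop
  endfacet
  facet normal -1.0000 0.0000 0.0000
    outer loop
      vertex 0.00 28.00 0.00
      vertex 0.00 0.00 0.00
      vertex 0.00 0.00 21.00
    endloop
  endfacet
  facet normal -1.0000 0.0000 0.0000
    outer loop
      vertex 0.00 28.00 0.00
      vertex 0.00 0.00 21.00
      vertex 0.00 28.00 21.00
    endloop
  endfacet
endsolid part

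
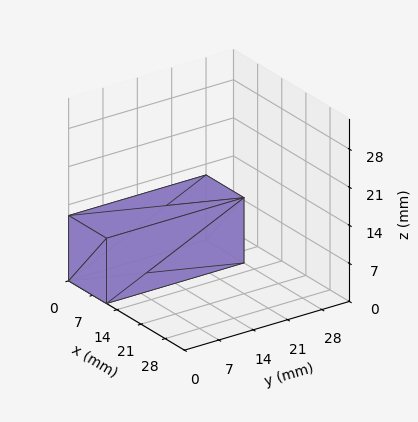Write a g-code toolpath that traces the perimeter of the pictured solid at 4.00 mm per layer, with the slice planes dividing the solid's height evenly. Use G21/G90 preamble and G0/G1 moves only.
Reading the render: the shape is a rectangular box, roughly 11 × 28 mm footprint and 12 mm tall (dimensions read to the nearest mm from the axis ticks). For the g-code, the solid's height is divided into equal slices at the stated Δz and each level perimeter traced with G1 moves after a G0 lift.

; perimeter-only toolpath
G21 ; units = mm
G90 ; absolute positioning
G28 ; home
; layer 1
G0 Z4.00
G0 X0.00 Y0.00
G1 X11.00 Y0.00
G1 X11.00 Y28.00
G1 X0.00 Y28.00
G1 X0.00 Y0.00
; layer 2
G0 Z8.00
G0 X0.00 Y0.00
G1 X11.00 Y0.00
G1 X11.00 Y28.00
G1 X0.00 Y28.00
G1 X0.00 Y0.00
; layer 3
G0 Z12.00
G0 X0.00 Y0.00
G1 X11.00 Y0.00
G1 X11.00 Y28.00
G1 X0.00 Y28.00
G1 X0.00 Y0.00
M2 ; end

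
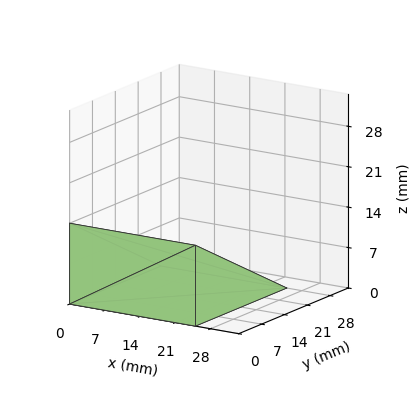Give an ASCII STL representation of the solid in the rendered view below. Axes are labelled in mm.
Reading the render: the shape is a wedge (ramp): 25 × 28 mm base, rising to 14 mm along the y=0 edge and sloping linearly to z=0 at y=28 (dimensions read to the nearest mm from the axis ticks). For the STL, each face is triangulated and given an outward normal.

solid part
  facet normal 0.0000 0.0000 -1.0000
    outer loop
      vertex 25.00 28.00 0.00
      vertex 25.00 0.00 0.00
      vertex 0.00 0.00 0.00
    endloop
  endfacet
  facet normal 0.0000 0.0000 -1.0000
    outer loop
      vertex 0.00 28.00 0.00
      vertex 25.00 28.00 0.00
      vertex 0.00 0.00 0.00
    endloop
  endfacet
  facet normal 0.0000 -1.0000 0.0000
    outer loop
      vertex 0.00 0.00 0.00
      vertex 25.00 0.00 0.00
      vertex 25.00 0.00 14.00
    endloop
  endfacet
  facet normal 0.0000 -1.0000 0.0000
    outer loop
      vertex 0.00 0.00 0.00
      vertex 25.00 0.00 14.00
      vertex 0.00 0.00 14.00
    endloop
  endfacet
  facet normal 0.0000 0.4472 0.8944
    outer loop
      vertex 0.00 0.00 14.00
      vertex 25.00 0.00 14.00
      vertex 25.00 28.00 0.00
    endloop
  endfacet
  facet normal 0.0000 0.4472 0.8944
    outer loop
      vertex 0.00 0.00 14.00
      vertex 25.00 28.00 0.00
      vertex 0.00 28.00 0.00
    endloop
  endfacet
  facet normal -1.0000 0.0000 0.0000
    outer loop
      vertex 0.00 0.00 14.00
      vertex 0.00 28.00 0.00
      vertex 0.00 0.00 0.00
    endloop
  endfacet
  facet normal 1.0000 0.0000 0.0000
    outer loop
      vertex 25.00 0.00 0.00
      vertex 25.00 28.00 0.00
      vertex 25.00 0.00 14.00
    endloop
  endfacet
endsolid part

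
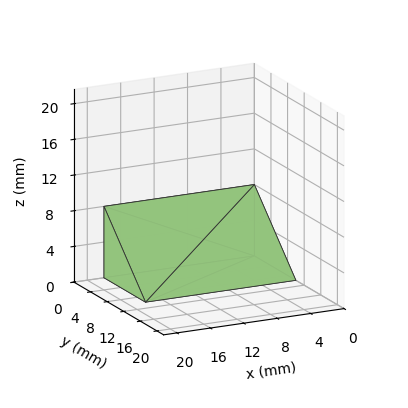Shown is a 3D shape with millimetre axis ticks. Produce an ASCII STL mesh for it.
Reading the render: the shape is a wedge (ramp): 18 × 10 mm base, rising to 8 mm along the y=0 edge and sloping linearly to z=0 at y=10 (dimensions read to the nearest mm from the axis ticks). For the STL, each face is triangulated and given an outward normal.

solid part
  facet normal 0.0000 0.0000 -1.0000
    outer loop
      vertex 18.000 10.000 0.000
      vertex 18.000 0.000 0.000
      vertex 0.000 0.000 0.000
    endloop
  endfacet
  facet normal 0.0000 0.0000 -1.0000
    outer loop
      vertex 0.000 10.000 0.000
      vertex 18.000 10.000 0.000
      vertex 0.000 0.000 0.000
    endloop
  endfacet
  facet normal 0.0000 -1.0000 0.0000
    outer loop
      vertex 0.000 0.000 0.000
      vertex 18.000 0.000 0.000
      vertex 18.000 0.000 8.000
    endloop
  endfacet
  facet normal 0.0000 -1.0000 0.0000
    outer loop
      vertex 0.000 0.000 0.000
      vertex 18.000 0.000 8.000
      vertex 0.000 0.000 8.000
    endloop
  endfacet
  facet normal 0.0000 0.6247 0.7809
    outer loop
      vertex 0.000 0.000 8.000
      vertex 18.000 0.000 8.000
      vertex 18.000 10.000 0.000
    endloop
  endfacet
  facet normal 0.0000 0.6247 0.7809
    outer loop
      vertex 0.000 0.000 8.000
      vertex 18.000 10.000 0.000
      vertex 0.000 10.000 0.000
    endloop
  endfacet
  facet normal -1.0000 0.0000 0.0000
    outer loop
      vertex 0.000 0.000 8.000
      vertex 0.000 10.000 0.000
      vertex 0.000 0.000 0.000
    endloop
  endfacet
  facet normal 1.0000 0.0000 0.0000
    outer loop
      vertex 18.000 0.000 0.000
      vertex 18.000 10.000 0.000
      vertex 18.000 0.000 8.000
    endloop
  endfacet
endsolid part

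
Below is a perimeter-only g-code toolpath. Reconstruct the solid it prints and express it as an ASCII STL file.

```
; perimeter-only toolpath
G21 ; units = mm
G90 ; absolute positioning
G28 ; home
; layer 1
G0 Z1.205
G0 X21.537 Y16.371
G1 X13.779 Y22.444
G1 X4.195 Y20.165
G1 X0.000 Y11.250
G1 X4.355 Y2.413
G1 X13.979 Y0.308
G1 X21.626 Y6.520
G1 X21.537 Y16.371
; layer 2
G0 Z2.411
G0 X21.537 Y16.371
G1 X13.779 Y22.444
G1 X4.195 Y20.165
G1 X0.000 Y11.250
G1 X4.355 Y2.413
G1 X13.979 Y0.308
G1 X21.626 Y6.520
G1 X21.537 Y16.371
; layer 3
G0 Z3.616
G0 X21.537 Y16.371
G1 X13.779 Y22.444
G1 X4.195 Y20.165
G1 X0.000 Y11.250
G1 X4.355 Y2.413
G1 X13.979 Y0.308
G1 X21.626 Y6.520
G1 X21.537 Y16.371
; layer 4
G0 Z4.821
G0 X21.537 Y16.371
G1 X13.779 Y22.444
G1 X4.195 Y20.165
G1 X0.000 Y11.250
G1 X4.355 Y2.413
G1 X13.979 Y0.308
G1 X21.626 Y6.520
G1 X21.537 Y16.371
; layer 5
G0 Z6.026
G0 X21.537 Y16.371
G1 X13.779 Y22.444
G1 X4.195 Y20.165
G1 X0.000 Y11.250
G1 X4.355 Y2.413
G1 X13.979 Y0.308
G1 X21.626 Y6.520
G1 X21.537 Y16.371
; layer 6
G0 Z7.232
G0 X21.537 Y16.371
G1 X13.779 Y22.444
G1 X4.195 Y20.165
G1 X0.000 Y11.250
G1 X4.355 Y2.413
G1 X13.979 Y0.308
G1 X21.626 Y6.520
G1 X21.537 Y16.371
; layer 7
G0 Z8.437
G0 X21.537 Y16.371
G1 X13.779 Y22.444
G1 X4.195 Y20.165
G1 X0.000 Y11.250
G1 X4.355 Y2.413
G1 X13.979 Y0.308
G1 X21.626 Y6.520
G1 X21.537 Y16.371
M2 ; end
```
solid part
  facet normal 0.0000 0.0000 -1.0000
    outer loop
      vertex 4.195 20.165 0.000
      vertex 13.779 22.444 0.000
      vertex 21.537 16.371 0.000
    endloop
  endfacet
  facet normal 0.0000 0.0000 -1.0000
    outer loop
      vertex 0.000 11.250 0.000
      vertex 4.195 20.165 0.000
      vertex 21.537 16.371 0.000
    endloop
  endfacet
  facet normal 0.0000 0.0000 -1.0000
    outer loop
      vertex 4.355 2.413 0.000
      vertex 0.000 11.250 0.000
      vertex 21.537 16.371 0.000
    endloop
  endfacet
  facet normal 0.0000 0.0000 -1.0000
    outer loop
      vertex 13.979 0.308 0.000
      vertex 4.355 2.413 0.000
      vertex 21.537 16.371 0.000
    endloop
  endfacet
  facet normal 0.0000 0.0000 -1.0000
    outer loop
      vertex 21.626 6.520 0.000
      vertex 13.979 0.308 0.000
      vertex 21.537 16.371 0.000
    endloop
  endfacet
  facet normal 0.0000 0.0000 1.0000
    outer loop
      vertex 21.537 16.371 8.437
      vertex 13.779 22.444 8.437
      vertex 4.195 20.165 8.437
    endloop
  endfacet
  facet normal 0.0000 0.0000 1.0000
    outer loop
      vertex 21.537 16.371 8.437
      vertex 4.195 20.165 8.437
      vertex 0.000 11.250 8.437
    endloop
  endfacet
  facet normal 0.0000 0.0000 1.0000
    outer loop
      vertex 21.537 16.371 8.437
      vertex 0.000 11.250 8.437
      vertex 4.355 2.413 8.437
    endloop
  endfacet
  facet normal 0.0000 0.0000 1.0000
    outer loop
      vertex 21.537 16.371 8.437
      vertex 4.355 2.413 8.437
      vertex 13.979 0.308 8.437
    endloop
  endfacet
  facet normal 0.0000 0.0000 1.0000
    outer loop
      vertex 21.537 16.371 8.437
      vertex 13.979 0.308 8.437
      vertex 21.626 6.520 8.437
    endloop
  endfacet
  facet normal 0.6164 0.7874 0.0000
    outer loop
      vertex 21.537 16.371 0.000
      vertex 13.779 22.444 0.000
      vertex 13.779 22.444 8.437
    endloop
  endfacet
  facet normal 0.6164 0.7874 0.0000
    outer loop
      vertex 21.537 16.371 0.000
      vertex 13.779 22.444 8.437
      vertex 21.537 16.371 8.437
    endloop
  endfacet
  facet normal -0.2313 0.9729 0.0000
    outer loop
      vertex 13.779 22.444 0.000
      vertex 4.195 20.165 0.000
      vertex 4.195 20.165 8.437
    endloop
  endfacet
  facet normal -0.2313 0.9729 0.0000
    outer loop
      vertex 13.779 22.444 0.000
      vertex 4.195 20.165 8.437
      vertex 13.779 22.444 8.437
    endloop
  endfacet
  facet normal -0.9048 0.4258 0.0000
    outer loop
      vertex 4.195 20.165 0.000
      vertex 0.000 11.250 0.000
      vertex 0.000 11.250 8.437
    endloop
  endfacet
  facet normal -0.9048 0.4258 0.0000
    outer loop
      vertex 4.195 20.165 0.000
      vertex 0.000 11.250 8.437
      vertex 4.195 20.165 8.437
    endloop
  endfacet
  facet normal -0.8970 -0.4420 0.0000
    outer loop
      vertex 0.000 11.250 0.000
      vertex 4.355 2.413 0.000
      vertex 4.355 2.413 8.437
    endloop
  endfacet
  facet normal -0.8970 -0.4420 0.0000
    outer loop
      vertex 0.000 11.250 0.000
      vertex 4.355 2.413 8.437
      vertex 0.000 11.250 8.437
    endloop
  endfacet
  facet normal -0.2137 -0.9769 0.0000
    outer loop
      vertex 4.355 2.413 0.000
      vertex 13.979 0.308 0.000
      vertex 13.979 0.308 8.437
    endloop
  endfacet
  facet normal -0.2137 -0.9769 0.0000
    outer loop
      vertex 4.355 2.413 0.000
      vertex 13.979 0.308 8.437
      vertex 4.355 2.413 8.437
    endloop
  endfacet
  facet normal 0.6305 -0.7762 0.0000
    outer loop
      vertex 13.979 0.308 0.000
      vertex 21.626 6.520 0.000
      vertex 21.626 6.520 8.437
    endloop
  endfacet
  facet normal 0.6305 -0.7762 0.0000
    outer loop
      vertex 13.979 0.308 0.000
      vertex 21.626 6.520 8.437
      vertex 13.979 0.308 8.437
    endloop
  endfacet
  facet normal 1.0000 0.0090 0.0000
    outer loop
      vertex 21.626 6.520 0.000
      vertex 21.537 16.371 0.000
      vertex 21.537 16.371 8.437
    endloop
  endfacet
  facet normal 1.0000 0.0090 0.0000
    outer loop
      vertex 21.626 6.520 0.000
      vertex 21.537 16.371 8.437
      vertex 21.626 6.520 8.437
    endloop
  endfacet
endsolid part

The G0 Z moves step by Δz≈1.205 mm. Every layer's G1 loop is the same polygon, so the solid is a straight extrusion of it from z=0 to z≈8.44. Closing with flat bottom and top caps and triangulating gives 24 facets — a regular 7-sided prism (a cylinder approximated with 7 flat sides), circumscribed radius ≈ 11.4 mm, height ≈ 8.44 mm.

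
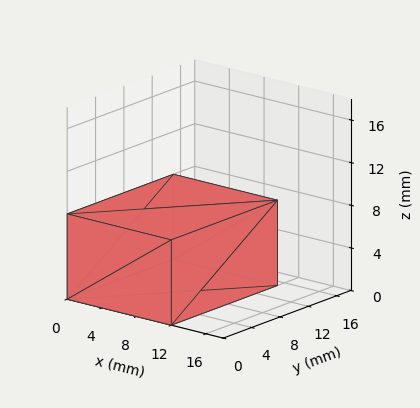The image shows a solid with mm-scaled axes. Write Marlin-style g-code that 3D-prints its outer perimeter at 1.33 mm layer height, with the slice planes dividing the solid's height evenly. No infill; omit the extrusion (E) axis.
Reading the render: the shape is a rectangular box, roughly 12 × 15 mm footprint and 8 mm tall (dimensions read to the nearest mm from the axis ticks). For the g-code, the solid's height is divided into equal slices at the stated Δz and each level perimeter traced with G1 moves after a G0 lift.

; perimeter-only toolpath
G21 ; units = mm
G90 ; absolute positioning
G28 ; home
; layer 1
G0 Z1.33
G0 X0.00 Y0.00
G1 X12.00 Y0.00
G1 X12.00 Y15.00
G1 X0.00 Y15.00
G1 X0.00 Y0.00
; layer 2
G0 Z2.67
G0 X0.00 Y0.00
G1 X12.00 Y0.00
G1 X12.00 Y15.00
G1 X0.00 Y15.00
G1 X0.00 Y0.00
; layer 3
G0 Z4.00
G0 X0.00 Y0.00
G1 X12.00 Y0.00
G1 X12.00 Y15.00
G1 X0.00 Y15.00
G1 X0.00 Y0.00
; layer 4
G0 Z5.33
G0 X0.00 Y0.00
G1 X12.00 Y0.00
G1 X12.00 Y15.00
G1 X0.00 Y15.00
G1 X0.00 Y0.00
; layer 5
G0 Z6.67
G0 X0.00 Y0.00
G1 X12.00 Y0.00
G1 X12.00 Y15.00
G1 X0.00 Y15.00
G1 X0.00 Y0.00
; layer 6
G0 Z8.00
G0 X0.00 Y0.00
G1 X12.00 Y0.00
G1 X12.00 Y15.00
G1 X0.00 Y15.00
G1 X0.00 Y0.00
M2 ; end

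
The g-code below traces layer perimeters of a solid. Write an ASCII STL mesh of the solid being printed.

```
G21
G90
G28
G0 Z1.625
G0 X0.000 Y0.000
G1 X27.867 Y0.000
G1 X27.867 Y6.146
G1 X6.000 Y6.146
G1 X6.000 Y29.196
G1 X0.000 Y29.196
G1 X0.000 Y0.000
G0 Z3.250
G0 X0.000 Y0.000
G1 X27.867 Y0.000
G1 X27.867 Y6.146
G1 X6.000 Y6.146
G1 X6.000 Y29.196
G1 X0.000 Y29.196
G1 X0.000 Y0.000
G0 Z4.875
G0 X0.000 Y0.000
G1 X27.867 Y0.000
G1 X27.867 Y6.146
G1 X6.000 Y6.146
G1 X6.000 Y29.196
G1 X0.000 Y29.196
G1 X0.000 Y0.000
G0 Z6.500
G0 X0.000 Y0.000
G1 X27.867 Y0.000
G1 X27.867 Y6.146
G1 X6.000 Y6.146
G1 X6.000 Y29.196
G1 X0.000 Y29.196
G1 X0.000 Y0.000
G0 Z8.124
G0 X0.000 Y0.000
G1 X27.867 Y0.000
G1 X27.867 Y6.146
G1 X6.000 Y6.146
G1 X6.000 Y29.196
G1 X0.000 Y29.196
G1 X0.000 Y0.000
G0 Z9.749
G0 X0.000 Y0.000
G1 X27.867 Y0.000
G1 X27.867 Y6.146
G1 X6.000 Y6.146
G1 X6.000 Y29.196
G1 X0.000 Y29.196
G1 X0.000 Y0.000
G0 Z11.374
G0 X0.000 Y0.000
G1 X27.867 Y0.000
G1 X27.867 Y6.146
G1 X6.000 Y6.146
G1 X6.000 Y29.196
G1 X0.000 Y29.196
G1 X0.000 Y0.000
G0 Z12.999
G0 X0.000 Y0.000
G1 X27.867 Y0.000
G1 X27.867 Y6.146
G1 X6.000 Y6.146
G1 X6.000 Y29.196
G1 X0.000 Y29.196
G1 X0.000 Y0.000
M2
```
solid part
  facet normal 0.0000 0.0000 -1.0000
    outer loop
      vertex 27.867 6.146 0.000
      vertex 27.867 0.000 0.000
      vertex 0.000 0.000 0.000
    endloop
  endfacet
  facet normal 0.0000 0.0000 -1.0000
    outer loop
      vertex 6.000 6.146 0.000
      vertex 27.867 6.146 0.000
      vertex 0.000 0.000 0.000
    endloop
  endfacet
  facet normal 0.0000 0.0000 -1.0000
    outer loop
      vertex 6.000 29.196 0.000
      vertex 6.000 6.146 0.000
      vertex 0.000 0.000 0.000
    endloop
  endfacet
  facet normal 0.0000 0.0000 -1.0000
    outer loop
      vertex 0.000 29.196 0.000
      vertex 6.000 29.196 0.000
      vertex 0.000 0.000 0.000
    endloop
  endfacet
  facet normal 0.0000 0.0000 1.0000
    outer loop
      vertex 0.000 0.000 12.999
      vertex 27.867 0.000 12.999
      vertex 27.867 6.146 12.999
    endloop
  endfacet
  facet normal 0.0000 0.0000 1.0000
    outer loop
      vertex 0.000 0.000 12.999
      vertex 27.867 6.146 12.999
      vertex 6.000 6.146 12.999
    endloop
  endfacet
  facet normal 0.0000 0.0000 1.0000
    outer loop
      vertex 0.000 0.000 12.999
      vertex 6.000 6.146 12.999
      vertex 6.000 29.196 12.999
    endloop
  endfacet
  facet normal 0.0000 0.0000 1.0000
    outer loop
      vertex 0.000 0.000 12.999
      vertex 6.000 29.196 12.999
      vertex 0.000 29.196 12.999
    endloop
  endfacet
  facet normal 0.0000 -1.0000 0.0000
    outer loop
      vertex 0.000 0.000 0.000
      vertex 27.867 0.000 0.000
      vertex 27.867 0.000 12.999
    endloop
  endfacet
  facet normal 0.0000 -1.0000 0.0000
    outer loop
      vertex 0.000 0.000 0.000
      vertex 27.867 0.000 12.999
      vertex 0.000 0.000 12.999
    endloop
  endfacet
  facet normal 1.0000 0.0000 0.0000
    outer loop
      vertex 27.867 0.000 0.000
      vertex 27.867 6.146 0.000
      vertex 27.867 6.146 12.999
    endloop
  endfacet
  facet normal 1.0000 0.0000 0.0000
    outer loop
      vertex 27.867 0.000 0.000
      vertex 27.867 6.146 12.999
      vertex 27.867 0.000 12.999
    endloop
  endfacet
  facet normal 0.0000 1.0000 0.0000
    outer loop
      vertex 27.867 6.146 0.000
      vertex 6.000 6.146 0.000
      vertex 6.000 6.146 12.999
    endloop
  endfacet
  facet normal 0.0000 1.0000 0.0000
    outer loop
      vertex 27.867 6.146 0.000
      vertex 6.000 6.146 12.999
      vertex 27.867 6.146 12.999
    endloop
  endfacet
  facet normal 1.0000 0.0000 0.0000
    outer loop
      vertex 6.000 6.146 0.000
      vertex 6.000 29.196 0.000
      vertex 6.000 29.196 12.999
    endloop
  endfacet
  facet normal 1.0000 0.0000 0.0000
    outer loop
      vertex 6.000 6.146 0.000
      vertex 6.000 29.196 12.999
      vertex 6.000 6.146 12.999
    endloop
  endfacet
  facet normal 0.0000 1.0000 0.0000
    outer loop
      vertex 6.000 29.196 0.000
      vertex 0.000 29.196 0.000
      vertex 0.000 29.196 12.999
    endloop
  endfacet
  facet normal 0.0000 1.0000 0.0000
    outer loop
      vertex 6.000 29.196 0.000
      vertex 0.000 29.196 12.999
      vertex 6.000 29.196 12.999
    endloop
  endfacet
  facet normal -1.0000 0.0000 0.0000
    outer loop
      vertex 0.000 29.196 0.000
      vertex 0.000 0.000 0.000
      vertex 0.000 0.000 12.999
    endloop
  endfacet
  facet normal -1.0000 0.0000 0.0000
    outer loop
      vertex 0.000 29.196 0.000
      vertex 0.000 0.000 12.999
      vertex 0.000 29.196 12.999
    endloop
  endfacet
endsolid part

The G0 Z moves step by Δz≈1.625 mm. Every layer's G1 loop is the same polygon, so the solid is a straight extrusion of it from z=0 to z≈13. Closing with flat bottom and top caps and triangulating gives 20 facets — an L-shaped prism: outer 27.9 × 29.2 mm, arm thicknesses ≈ 6.15 mm (horizontal) and 6 mm (vertical), extruded 13 mm in z.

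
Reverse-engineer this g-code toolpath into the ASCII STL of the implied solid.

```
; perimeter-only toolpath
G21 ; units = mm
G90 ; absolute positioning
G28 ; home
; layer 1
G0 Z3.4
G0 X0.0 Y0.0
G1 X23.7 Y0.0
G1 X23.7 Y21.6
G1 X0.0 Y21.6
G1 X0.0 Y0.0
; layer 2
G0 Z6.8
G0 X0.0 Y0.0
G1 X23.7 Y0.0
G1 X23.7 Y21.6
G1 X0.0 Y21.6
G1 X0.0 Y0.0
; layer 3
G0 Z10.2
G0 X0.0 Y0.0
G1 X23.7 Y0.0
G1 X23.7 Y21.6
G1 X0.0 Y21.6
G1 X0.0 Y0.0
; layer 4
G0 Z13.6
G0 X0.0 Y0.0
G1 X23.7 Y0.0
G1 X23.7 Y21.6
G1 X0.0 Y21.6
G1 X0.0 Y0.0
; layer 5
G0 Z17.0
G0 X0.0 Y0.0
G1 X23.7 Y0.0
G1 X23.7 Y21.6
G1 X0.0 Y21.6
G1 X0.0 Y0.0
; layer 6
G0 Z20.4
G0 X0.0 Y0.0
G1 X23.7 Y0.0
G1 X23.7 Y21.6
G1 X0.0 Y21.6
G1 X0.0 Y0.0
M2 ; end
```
solid part
  facet normal 0.0000 0.0000 -1.0000
    outer loop
      vertex 23.7 21.6 0.0
      vertex 23.7 0.0 0.0
      vertex 0.0 0.0 0.0
    endloop
  endfacet
  facet normal 0.0000 0.0000 -1.0000
    outer loop
      vertex 0.0 21.6 0.0
      vertex 23.7 21.6 0.0
      vertex 0.0 0.0 0.0
    endloop
  endfacet
  facet normal 0.0000 0.0000 1.0000
    outer loop
      vertex 0.0 0.0 20.4
      vertex 23.7 0.0 20.4
      vertex 23.7 21.6 20.4
    endloop
  endfacet
  facet normal 0.0000 0.0000 1.0000
    outer loop
      vertex 0.0 0.0 20.4
      vertex 23.7 21.6 20.4
      vertex 0.0 21.6 20.4
    endloop
  endfacet
  facet normal 0.0000 -1.0000 0.0000
    outer loop
      vertex 0.0 0.0 0.0
      vertex 23.7 0.0 0.0
      vertex 23.7 0.0 20.4
    endloop
  endfacet
  facet normal 0.0000 -1.0000 0.0000
    outer loop
      vertex 0.0 0.0 0.0
      vertex 23.7 0.0 20.4
      vertex 0.0 0.0 20.4
    endloop
  endfacet
  facet normal 0.0000 1.0000 0.0000
    outer loop
      vertex 23.7 21.6 20.4
      vertex 23.7 21.6 0.0
      vertex 0.0 21.6 0.0
    endloop
  endfacet
  facet normal 0.0000 1.0000 0.0000
    outer loop
      vertex 0.0 21.6 20.4
      vertex 23.7 21.6 20.4
      vertex 0.0 21.6 0.0
    endloop
  endfacet
  facet normal -1.0000 0.0000 0.0000
    outer loop
      vertex 0.0 21.6 20.4
      vertex 0.0 21.6 0.0
      vertex 0.0 0.0 0.0
    endloop
  endfacet
  facet normal -1.0000 0.0000 0.0000
    outer loop
      vertex 0.0 0.0 20.4
      vertex 0.0 21.6 20.4
      vertex 0.0 0.0 0.0
    endloop
  endfacet
  facet normal 1.0000 0.0000 0.0000
    outer loop
      vertex 23.7 0.0 0.0
      vertex 23.7 21.6 0.0
      vertex 23.7 21.6 20.4
    endloop
  endfacet
  facet normal 1.0000 0.0000 0.0000
    outer loop
      vertex 23.7 0.0 0.0
      vertex 23.7 21.6 20.4
      vertex 23.7 0.0 20.4
    endloop
  endfacet
endsolid part

The G0 Z moves step by Δz≈3.4 mm. Every layer's G1 loop is the same polygon, so the solid is a straight extrusion of it from z=0 to z≈20.4. Closing with flat bottom and top caps and triangulating gives 12 facets — a rectangular box, roughly 23.7 × 21.6 mm footprint and 20.4 mm tall.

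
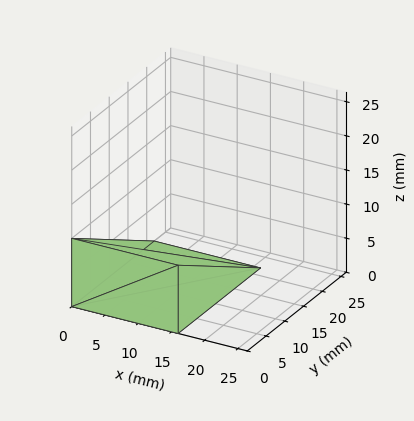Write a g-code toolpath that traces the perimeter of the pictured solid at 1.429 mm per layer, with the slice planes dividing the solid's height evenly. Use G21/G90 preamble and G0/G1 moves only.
Reading the render: the shape is a wedge (ramp): 16 × 22 mm base, rising to 10 mm along the y=0 edge and sloping linearly to z=0 at y=22 (dimensions read to the nearest mm from the axis ticks). For the g-code, the solid's height is divided into equal slices at the stated Δz and each level perimeter traced with G1 moves after a G0 lift.

; perimeter-only toolpath
G21 ; units = mm
G90 ; absolute positioning
G28 ; home
; layer 1
G0 Z1.429
G0 X0.000 Y0.000
G1 X16.000 Y0.000
G1 X16.000 Y18.857
G1 X0.000 Y18.857
G1 X0.000 Y0.000
; layer 2
G0 Z2.857
G0 X0.000 Y0.000
G1 X16.000 Y0.000
G1 X16.000 Y15.714
G1 X0.000 Y15.714
G1 X0.000 Y0.000
; layer 3
G0 Z4.286
G0 X0.000 Y0.000
G1 X16.000 Y0.000
G1 X16.000 Y12.571
G1 X0.000 Y12.571
G1 X0.000 Y0.000
; layer 4
G0 Z5.714
G0 X0.000 Y0.000
G1 X16.000 Y0.000
G1 X16.000 Y9.429
G1 X0.000 Y9.429
G1 X0.000 Y0.000
; layer 5
G0 Z7.143
G0 X0.000 Y0.000
G1 X16.000 Y0.000
G1 X16.000 Y6.286
G1 X0.000 Y6.286
G1 X0.000 Y0.000
; layer 6
G0 Z8.571
G0 X0.000 Y0.000
G1 X16.000 Y0.000
G1 X16.000 Y3.143
G1 X0.000 Y3.143
G1 X0.000 Y0.000
M2 ; end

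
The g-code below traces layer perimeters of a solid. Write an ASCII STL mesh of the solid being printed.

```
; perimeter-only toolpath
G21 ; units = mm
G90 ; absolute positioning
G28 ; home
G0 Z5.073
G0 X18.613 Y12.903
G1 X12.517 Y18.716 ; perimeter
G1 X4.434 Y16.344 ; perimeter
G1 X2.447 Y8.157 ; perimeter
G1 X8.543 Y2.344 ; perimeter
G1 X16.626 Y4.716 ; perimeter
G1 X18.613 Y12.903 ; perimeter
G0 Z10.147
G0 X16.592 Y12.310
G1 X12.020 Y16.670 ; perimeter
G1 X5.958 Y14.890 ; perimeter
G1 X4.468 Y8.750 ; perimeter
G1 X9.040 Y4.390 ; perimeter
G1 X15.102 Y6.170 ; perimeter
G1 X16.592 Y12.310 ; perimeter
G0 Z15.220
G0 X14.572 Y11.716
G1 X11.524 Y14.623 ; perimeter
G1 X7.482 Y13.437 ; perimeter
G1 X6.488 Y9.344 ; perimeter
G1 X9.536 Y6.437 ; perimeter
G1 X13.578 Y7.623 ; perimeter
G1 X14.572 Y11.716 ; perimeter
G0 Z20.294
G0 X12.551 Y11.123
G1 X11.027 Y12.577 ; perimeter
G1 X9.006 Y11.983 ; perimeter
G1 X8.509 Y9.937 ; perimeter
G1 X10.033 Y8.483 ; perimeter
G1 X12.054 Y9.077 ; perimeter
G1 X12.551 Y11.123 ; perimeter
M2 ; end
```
solid part
  facet normal 0.0000 0.0000 -1.0000
    outer loop
      vertex 2.910 17.797 0.000
      vertex 13.014 20.763 0.000
      vertex 20.634 13.496 0.000
    endloop
  endfacet
  facet normal 0.0000 0.0000 -1.0000
    outer loop
      vertex 0.426 7.564 0.000
      vertex 2.910 17.797 0.000
      vertex 20.634 13.496 0.000
    endloop
  endfacet
  facet normal 0.0000 0.0000 -1.0000
    outer loop
      vertex 8.046 0.297 0.000
      vertex 0.426 7.564 0.000
      vertex 20.634 13.496 0.000
    endloop
  endfacet
  facet normal 0.0000 0.0000 -1.0000
    outer loop
      vertex 18.150 3.263 0.000
      vertex 8.046 0.297 0.000
      vertex 20.634 13.496 0.000
    endloop
  endfacet
  facet normal 0.6495 0.6810 0.3383
    outer loop
      vertex 20.634 13.496 0.000
      vertex 13.014 20.763 0.000
      vertex 10.530 10.530 25.367
    endloop
  endfacet
  facet normal -0.2651 0.9029 0.3383
    outer loop
      vertex 13.014 20.763 0.000
      vertex 2.910 17.797 0.000
      vertex 10.530 10.530 25.367
    endloop
  endfacet
  facet normal -0.9145 0.2220 0.3383
    outer loop
      vertex 2.910 17.797 0.000
      vertex 0.426 7.564 0.000
      vertex 10.530 10.530 25.367
    endloop
  endfacet
  facet normal -0.6495 -0.6810 0.3383
    outer loop
      vertex 0.426 7.564 0.000
      vertex 8.046 0.297 0.000
      vertex 10.530 10.530 25.367
    endloop
  endfacet
  facet normal 0.2651 -0.9029 0.3383
    outer loop
      vertex 8.046 0.297 0.000
      vertex 18.150 3.263 0.000
      vertex 10.530 10.530 25.367
    endloop
  endfacet
  facet normal 0.9145 -0.2220 0.3383
    outer loop
      vertex 18.150 3.263 0.000
      vertex 20.634 13.496 0.000
      vertex 10.530 10.530 25.367
    endloop
  endfacet
endsolid part

The G0 Z moves step by Δz≈5.073 mm. The G1 loops shrink linearly with z, so the solid tapers from its base footprint up to z≈25.4. Closing with a flat bottom cap and the tapered top and triangulating gives 10 facets — a regular 6-sided pyramid, base circumscribed radius ≈ 10.5 mm, apex at z ≈ 25.4 mm.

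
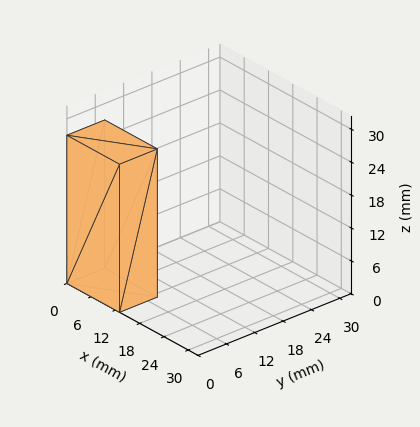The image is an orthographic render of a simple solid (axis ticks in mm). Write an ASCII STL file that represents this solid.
Reading the render: the shape is a rectangular box, roughly 13 × 8 mm footprint and 27 mm tall (dimensions read to the nearest mm from the axis ticks). For the STL, each face is triangulated and given an outward normal.

solid part
  facet normal 0.0000 0.0000 -1.0000
    outer loop
      vertex 13.00 8.00 0.00
      vertex 13.00 0.00 0.00
      vertex 0.00 0.00 0.00
    endloop
  endfacet
  facet normal 0.0000 0.0000 -1.0000
    outer loop
      vertex 0.00 8.00 0.00
      vertex 13.00 8.00 0.00
      vertex 0.00 0.00 0.00
    endloop
  endfacet
  facet normal 0.0000 0.0000 1.0000
    outer loop
      vertex 0.00 0.00 27.00
      vertex 13.00 0.00 27.00
      vertex 13.00 8.00 27.00
    endloop
  endfacet
  facet normal 0.0000 0.0000 1.0000
    outer loop
      vertex 0.00 0.00 27.00
      vertex 13.00 8.00 27.00
      vertex 0.00 8.00 27.00
    endloop
  endfacet
  facet normal 0.0000 -1.0000 0.0000
    outer loop
      vertex 0.00 0.00 0.00
      vertex 13.00 0.00 0.00
      vertex 13.00 0.00 27.00
    endloop
  endfacet
  facet normal 0.0000 -1.0000 0.0000
    outer loop
      vertex 0.00 0.00 0.00
      vertex 13.00 0.00 27.00
      vertex 0.00 0.00 27.00
    endloop
  endfacet
  facet normal 0.0000 1.0000 0.0000
    outer loop
      vertex 13.00 8.00 27.00
      vertex 13.00 8.00 0.00
      vertex 0.00 8.00 0.00
    endloop
  endfacet
  facet normal 0.0000 1.0000 0.0000
    outer loop
      vertex 0.00 8.00 27.00
      vertex 13.00 8.00 27.00
      vertex 0.00 8.00 0.00
    endloop
  endfacet
  facet normal -1.0000 0.0000 0.0000
    outer loop
      vertex 0.00 8.00 27.00
      vertex 0.00 8.00 0.00
      vertex 0.00 0.00 0.00
    endloop
  endfacet
  facet normal -1.0000 0.0000 0.0000
    outer loop
      vertex 0.00 0.00 27.00
      vertex 0.00 8.00 27.00
      vertex 0.00 0.00 0.00
    endloop
  endfacet
  facet normal 1.0000 0.0000 0.0000
    outer loop
      vertex 13.00 0.00 0.00
      vertex 13.00 8.00 0.00
      vertex 13.00 8.00 27.00
    endloop
  endfacet
  facet normal 1.0000 0.0000 0.0000
    outer loop
      vertex 13.00 0.00 0.00
      vertex 13.00 8.00 27.00
      vertex 13.00 0.00 27.00
    endloop
  endfacet
endsolid part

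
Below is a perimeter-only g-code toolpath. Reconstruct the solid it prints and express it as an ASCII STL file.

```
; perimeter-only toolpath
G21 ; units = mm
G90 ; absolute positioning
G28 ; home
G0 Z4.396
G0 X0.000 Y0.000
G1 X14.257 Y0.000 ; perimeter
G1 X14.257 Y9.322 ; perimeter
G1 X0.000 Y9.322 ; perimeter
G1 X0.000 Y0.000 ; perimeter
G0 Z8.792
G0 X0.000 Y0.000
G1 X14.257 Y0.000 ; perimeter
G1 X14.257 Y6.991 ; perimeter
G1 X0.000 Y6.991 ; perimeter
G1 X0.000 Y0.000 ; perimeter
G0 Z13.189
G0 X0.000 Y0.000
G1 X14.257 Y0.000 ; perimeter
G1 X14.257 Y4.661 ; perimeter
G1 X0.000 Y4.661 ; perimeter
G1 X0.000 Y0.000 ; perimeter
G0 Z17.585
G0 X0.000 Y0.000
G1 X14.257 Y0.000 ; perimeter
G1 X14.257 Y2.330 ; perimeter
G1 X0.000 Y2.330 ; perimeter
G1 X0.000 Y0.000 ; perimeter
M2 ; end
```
solid part
  facet normal 0.0000 0.0000 -1.0000
    outer loop
      vertex 14.257 11.652 0.000
      vertex 14.257 0.000 0.000
      vertex 0.000 0.000 0.000
    endloop
  endfacet
  facet normal 0.0000 0.0000 -1.0000
    outer loop
      vertex 0.000 11.652 0.000
      vertex 14.257 11.652 0.000
      vertex 0.000 0.000 0.000
    endloop
  endfacet
  facet normal 0.0000 -1.0000 0.0000
    outer loop
      vertex 0.000 0.000 0.000
      vertex 14.257 0.000 0.000
      vertex 14.257 0.000 21.981
    endloop
  endfacet
  facet normal 0.0000 -1.0000 0.0000
    outer loop
      vertex 0.000 0.000 0.000
      vertex 14.257 0.000 21.981
      vertex 0.000 0.000 21.981
    endloop
  endfacet
  facet normal 0.0000 0.8835 0.4684
    outer loop
      vertex 0.000 0.000 21.981
      vertex 14.257 0.000 21.981
      vertex 14.257 11.652 0.000
    endloop
  endfacet
  facet normal 0.0000 0.8835 0.4684
    outer loop
      vertex 0.000 0.000 21.981
      vertex 14.257 11.652 0.000
      vertex 0.000 11.652 0.000
    endloop
  endfacet
  facet normal -1.0000 0.0000 0.0000
    outer loop
      vertex 0.000 0.000 21.981
      vertex 0.000 11.652 0.000
      vertex 0.000 0.000 0.000
    endloop
  endfacet
  facet normal 1.0000 0.0000 0.0000
    outer loop
      vertex 14.257 0.000 0.000
      vertex 14.257 11.652 0.000
      vertex 14.257 0.000 21.981
    endloop
  endfacet
endsolid part

The G0 Z moves step by Δz≈4.396 mm. The G1 loops shrink linearly with z, so the solid tapers from its base footprint up to z≈22. Closing with a flat bottom cap and the tapered top and triangulating gives 8 facets — a wedge (ramp): 14.3 × 11.7 mm base, rising to 22 mm along the y=0 edge and sloping linearly to z=0 at y=11.7.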